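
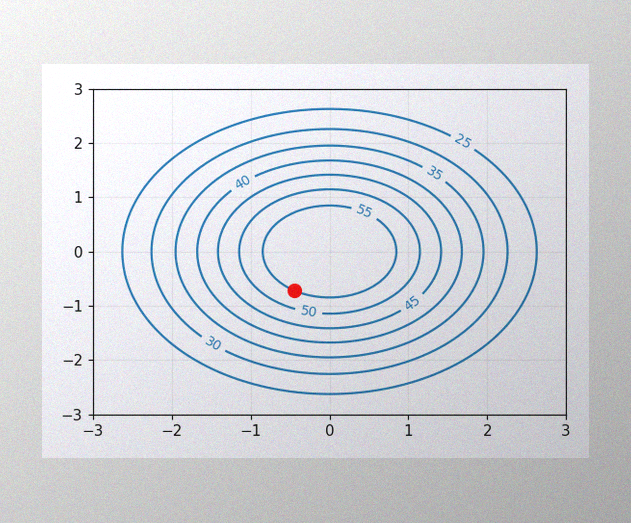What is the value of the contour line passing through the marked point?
The image has some photo noise and uneven lighting. The marked point sits on the contour labelled 55.

55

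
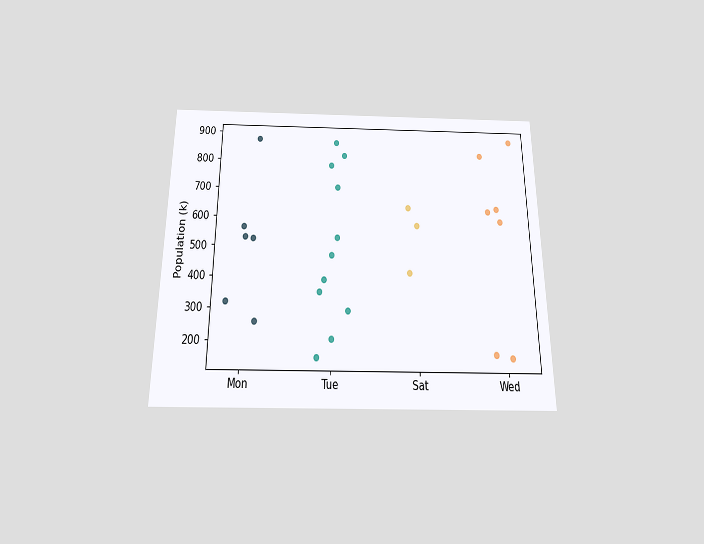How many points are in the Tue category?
The chart is viewed slightly from below. Counting the markers in the Tue column gives 11.

11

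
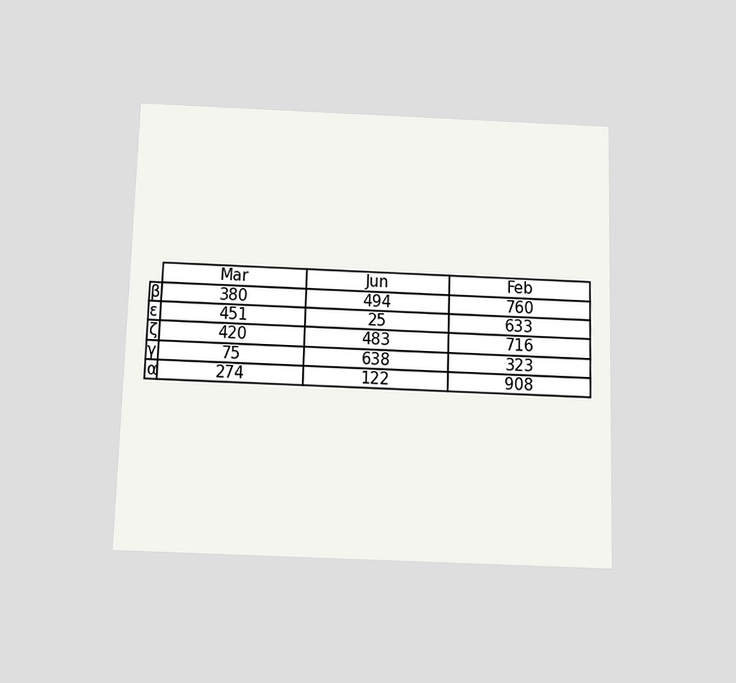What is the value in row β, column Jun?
The chart is viewed slightly from below. The (β, Jun) cell reads 494.

494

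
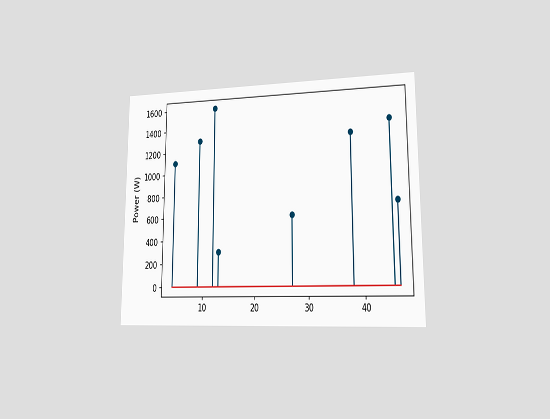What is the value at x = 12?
1600W

The chart is viewed at a slight angle. The stem at x=12 reaches 1600W.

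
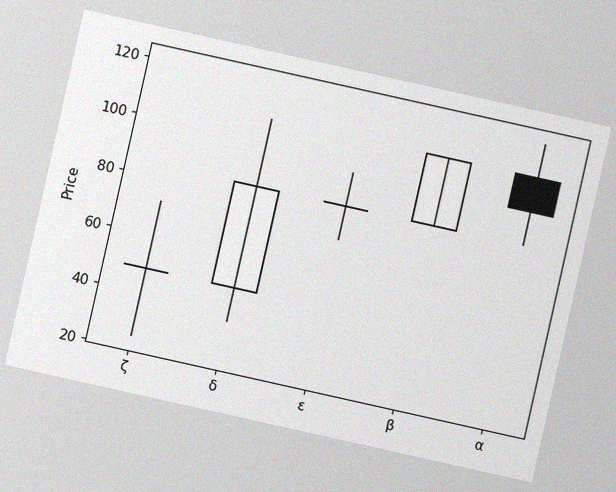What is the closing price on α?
The chart is tilted about 13° clockwise, with some photo noise. The α candle closes at 96.

96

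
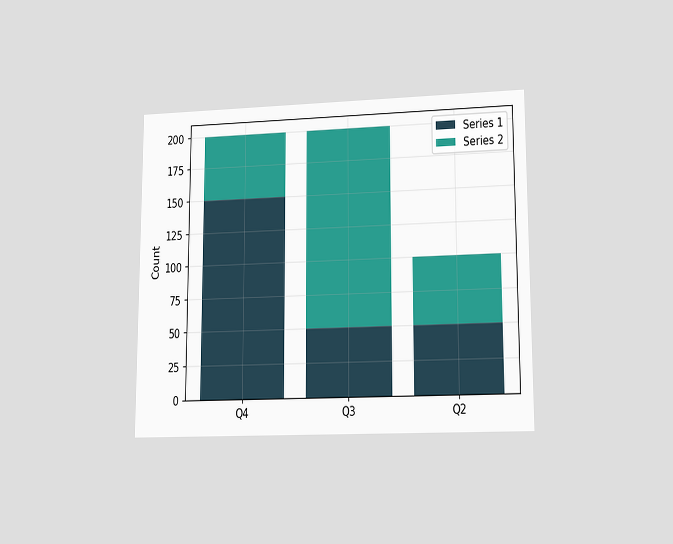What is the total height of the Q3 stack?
200

The chart is viewed at a slight angle. The Q3 stack's top reaches 200 on the y-axis.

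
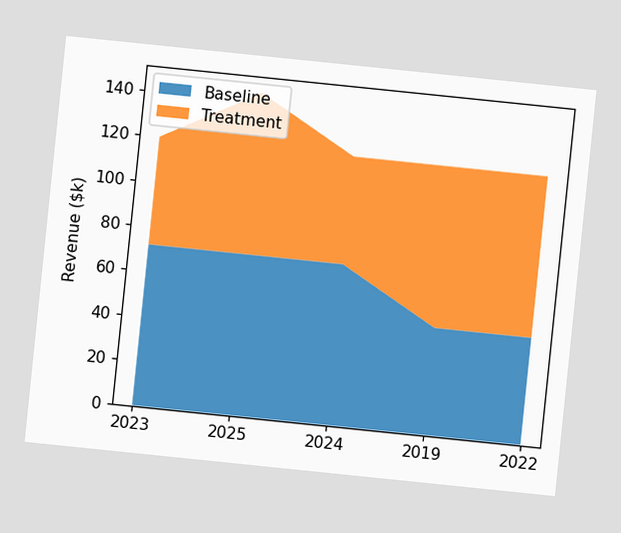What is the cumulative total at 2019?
$120k

The chart is tilted about 6° clockwise. The stacked total at 2019 reaches $120k.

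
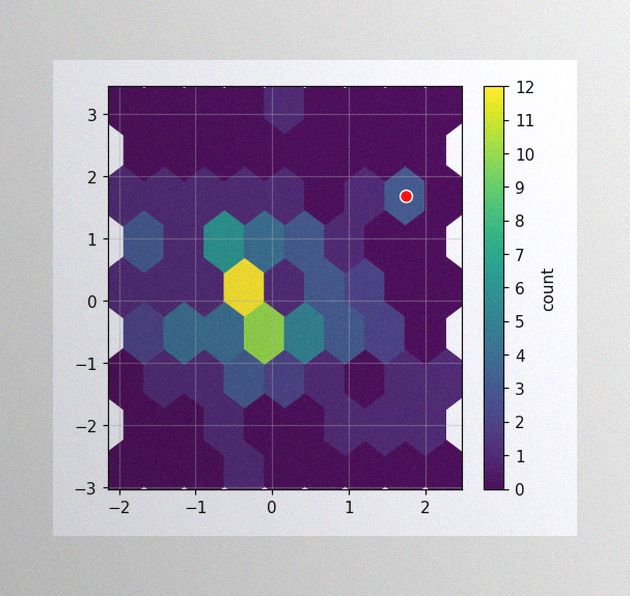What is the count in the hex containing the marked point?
The image has some photo noise and uneven lighting. The marked hex reads 3 on the colorbar.

3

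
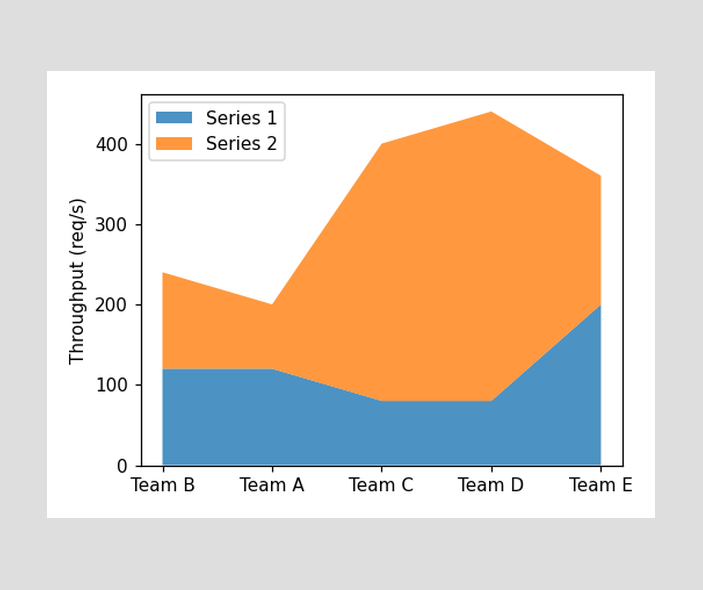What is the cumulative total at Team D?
The stacked total at Team D reaches 440req/s.

440req/s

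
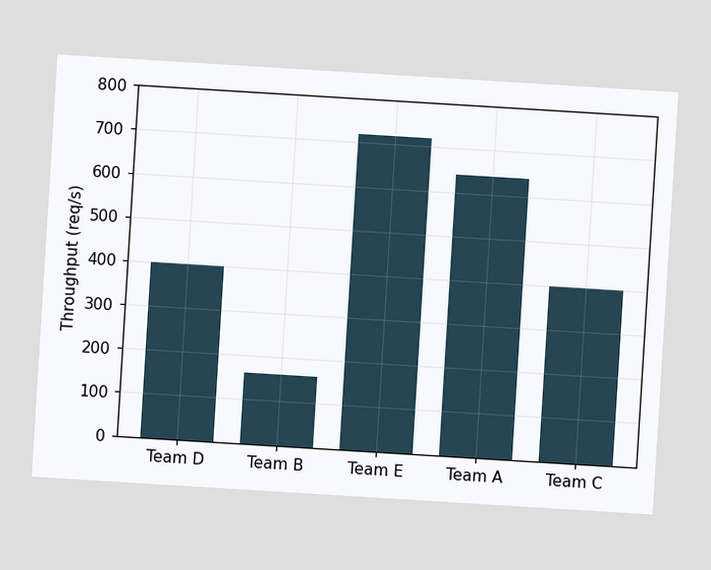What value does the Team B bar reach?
The chart is tilted about 3° clockwise. Reading along the chart's y-axis, the Team B bar reaches 160req/s.

160req/s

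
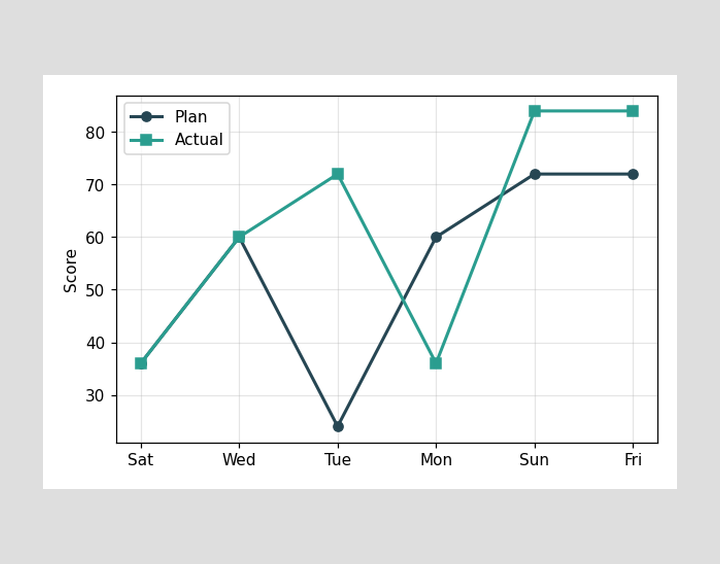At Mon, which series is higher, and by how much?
At Mon, Plan sits above the other line by 24.

Plan, by 24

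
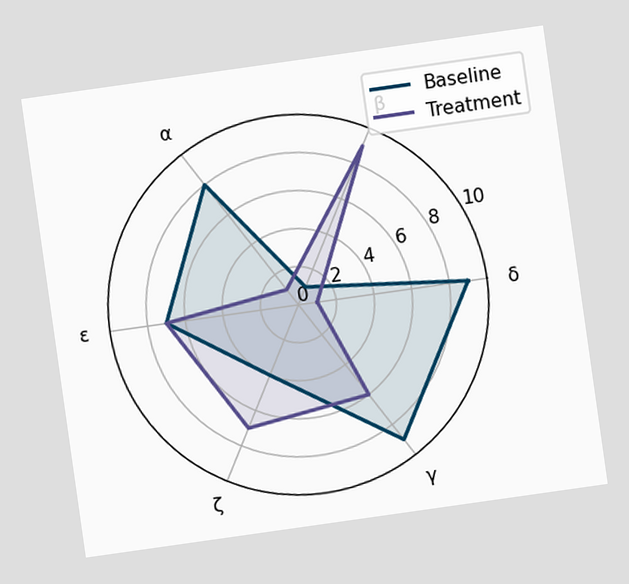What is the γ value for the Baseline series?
The chart is tilted about 8° counter-clockwise. On the γ axis, Baseline reaches 9.

9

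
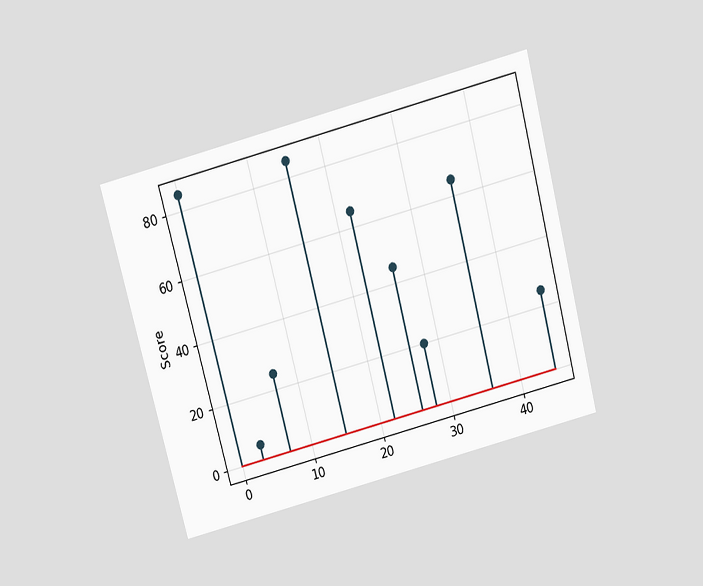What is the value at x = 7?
The chart is tilted about 15° counter-clockwise and viewed slightly from above. The stem at x=7 reaches 25.

25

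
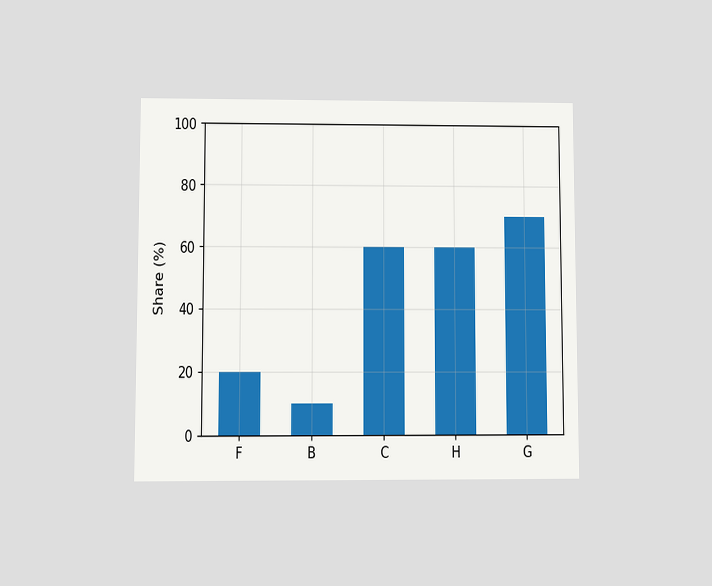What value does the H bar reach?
60%

The chart is viewed at a slight angle. Reading along the chart's y-axis, the H bar reaches 60%.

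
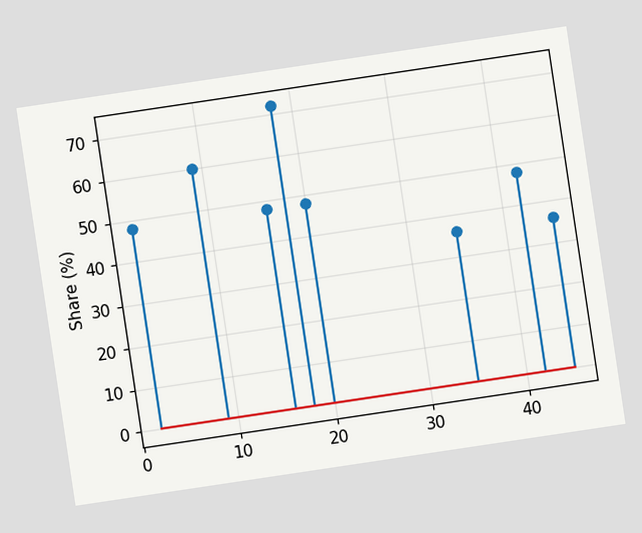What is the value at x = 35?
The chart is tilted about 8° counter-clockwise. The stem at x=35 reaches 36%.

36%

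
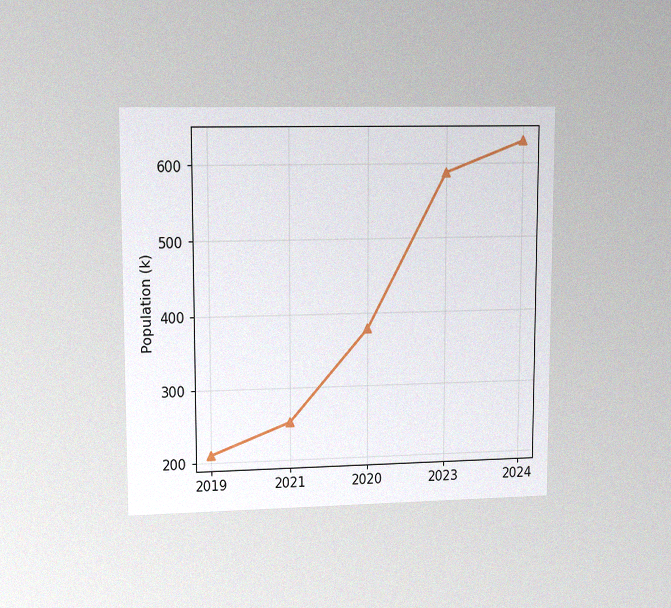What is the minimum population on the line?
The chart is viewed at a slight angle, with some photo noise. The lowest point is at 2019, and reading across to the y-axis gives 210k.

210k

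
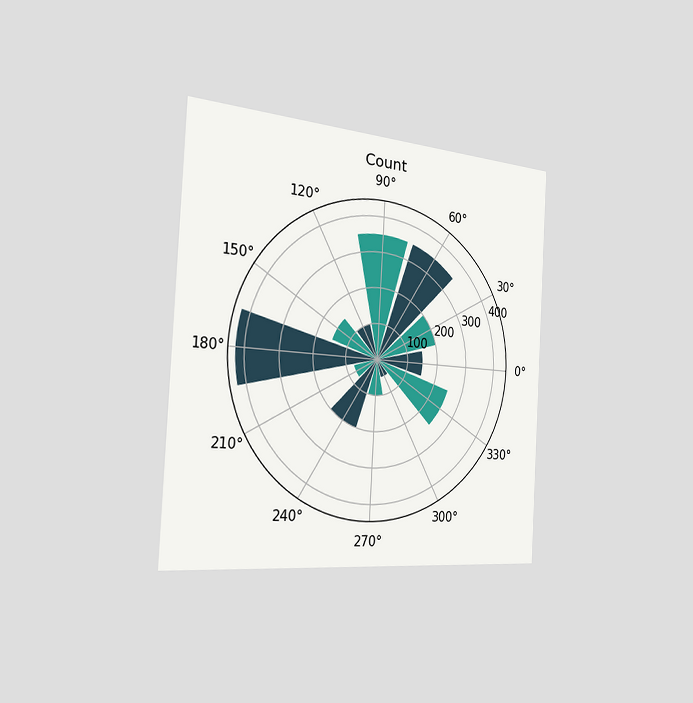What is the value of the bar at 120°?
The chart is tilted about 3° clockwise and viewed slightly from the left. The bar at 120° reaches 100 on the radial axis.

100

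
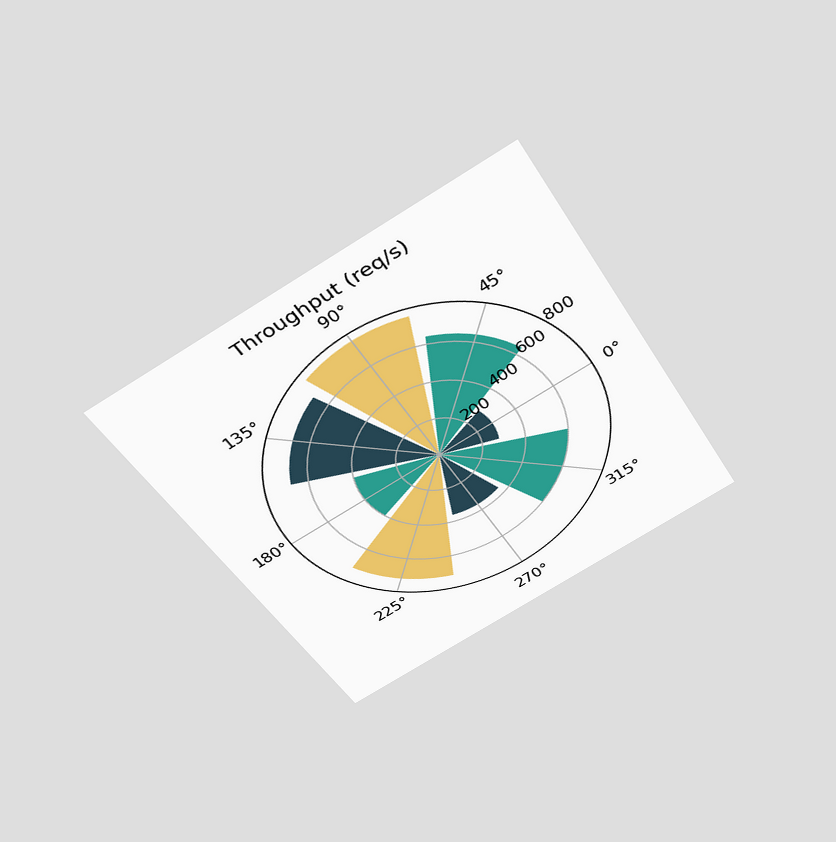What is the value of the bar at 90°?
The chart is tilted about 30° counter-clockwise and viewed slightly from above. The bar at 90° reaches 760req/s on the radial axis.

760req/s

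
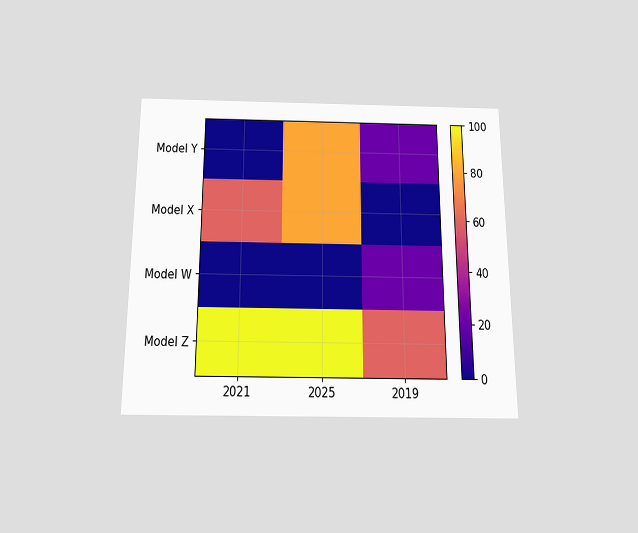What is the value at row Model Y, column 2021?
0

The chart is viewed slightly from below. Matching cell (Model Y, 2021) against the colorbar gives 0.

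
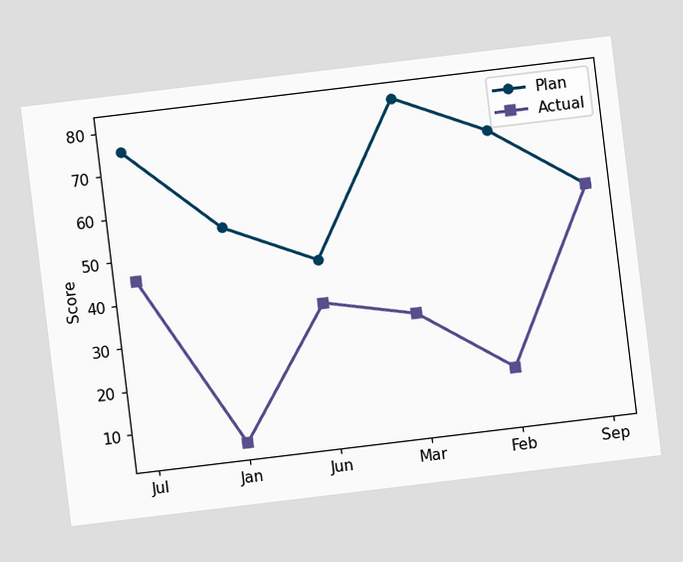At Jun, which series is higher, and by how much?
Plan, by 10

The chart is tilted about 7° counter-clockwise. At Jun, Plan sits above the other line by 10.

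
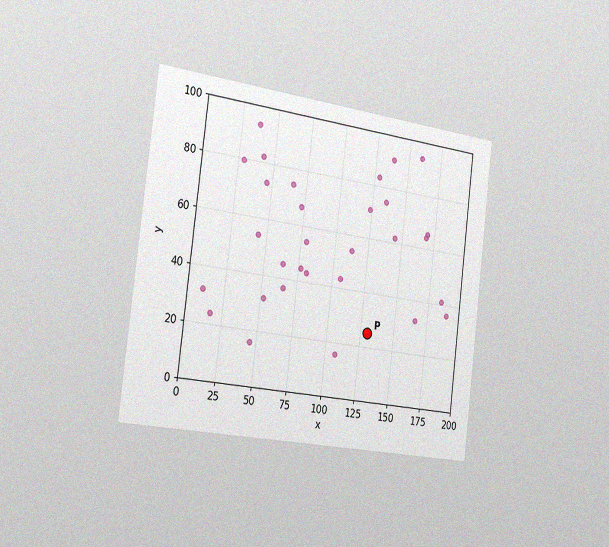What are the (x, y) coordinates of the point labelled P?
The chart is tilted about 7° clockwise and viewed slightly from the left, with some photo noise. Following the gridlines from P to each axis, P sits at (130, 25).

(130, 25)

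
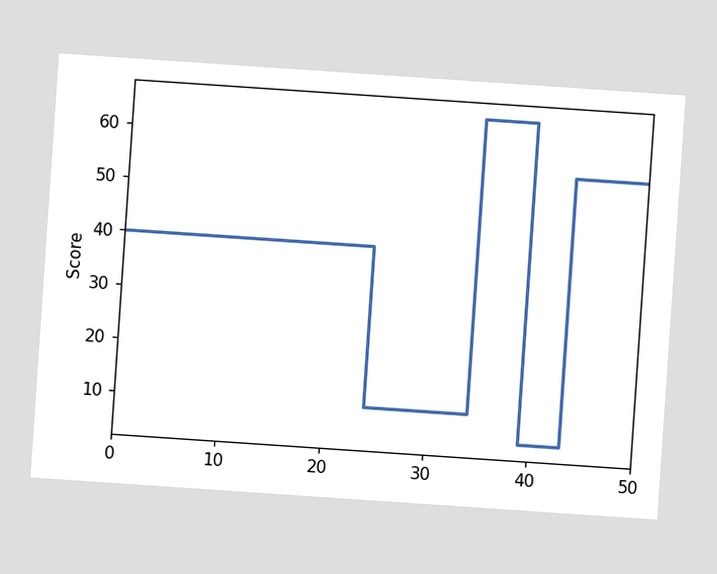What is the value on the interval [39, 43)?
The chart is tilted about 4° clockwise. On [39, 43) the step sits at 5.

5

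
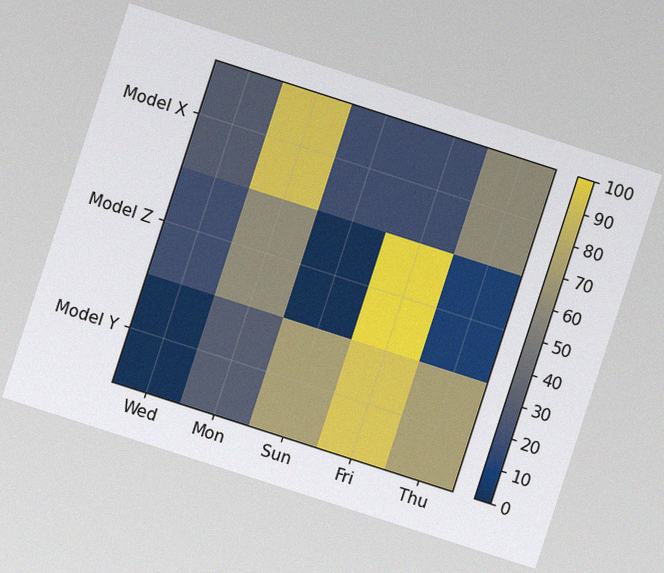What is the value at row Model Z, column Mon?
60

The chart is tilted about 18° clockwise, with some photo noise. Matching cell (Model Z, Mon) against the colorbar gives 60.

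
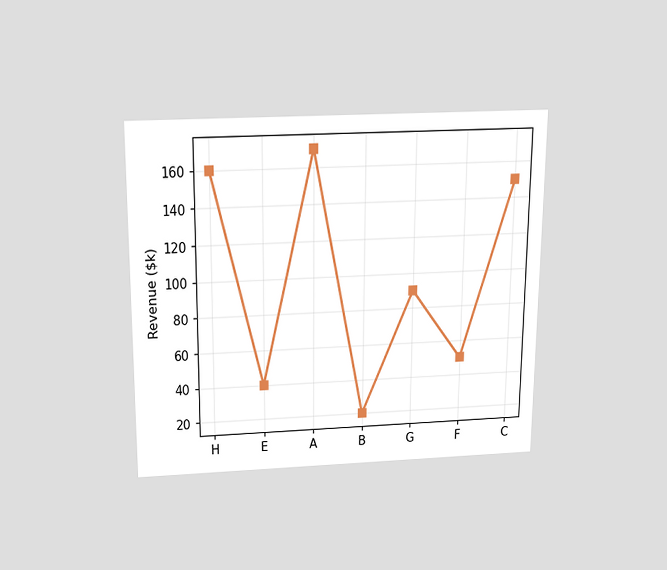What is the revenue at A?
The chart is viewed slightly from above. At A, the line is at $170k.

$170k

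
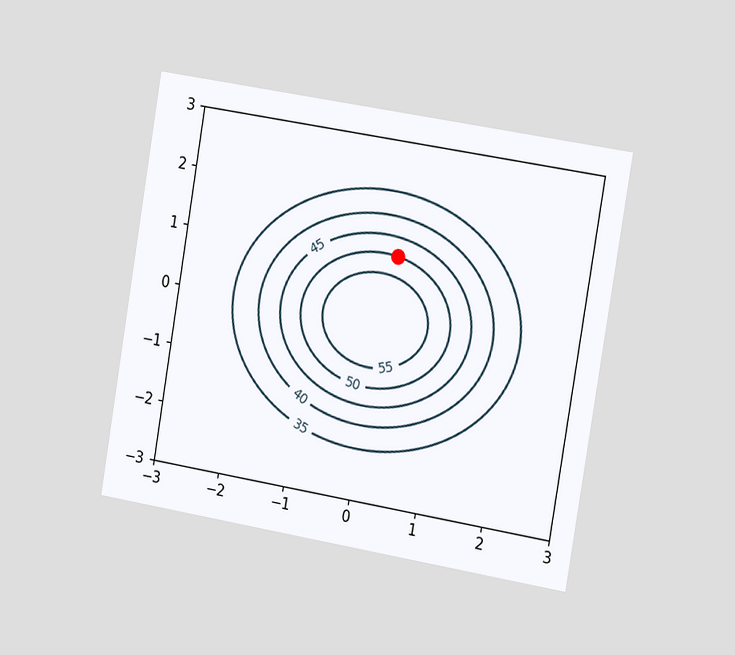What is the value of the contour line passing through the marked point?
50

The chart is tilted about 9° clockwise and viewed slightly from the right. The marked point sits on the contour labelled 50.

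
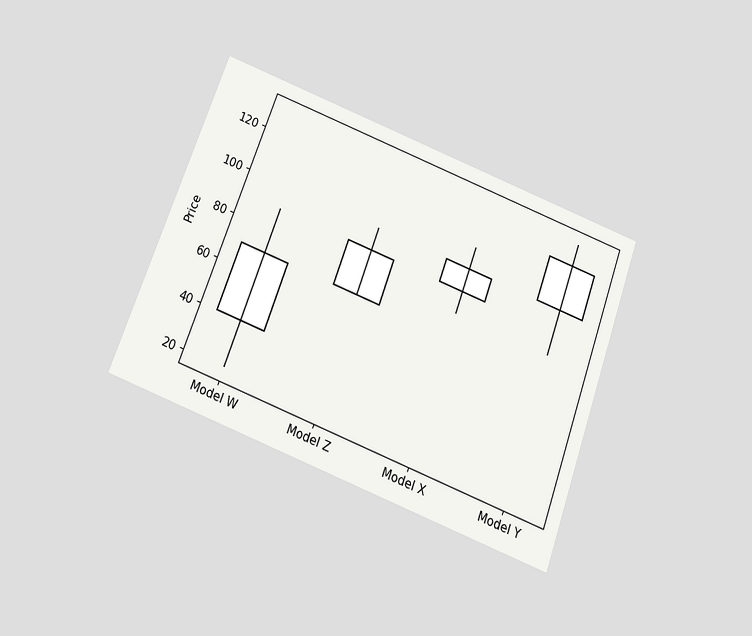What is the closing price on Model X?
100

The chart is tilted about 20° clockwise and viewed slightly from below. The Model X candle closes at 100.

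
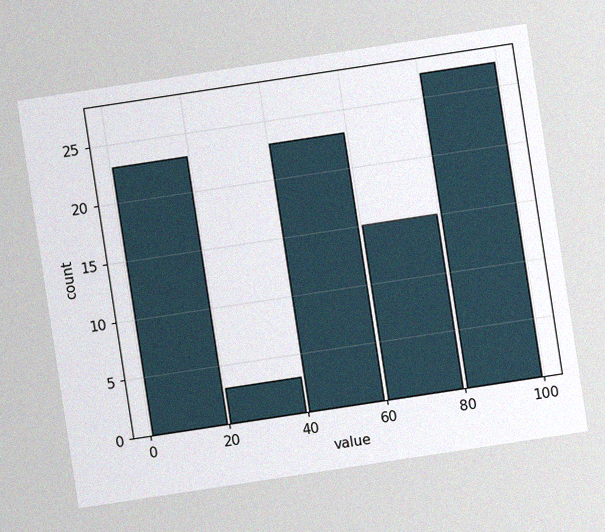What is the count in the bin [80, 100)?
The chart is tilted about 9° counter-clockwise, with some photo noise. The [80, 100) bin has height 27.

27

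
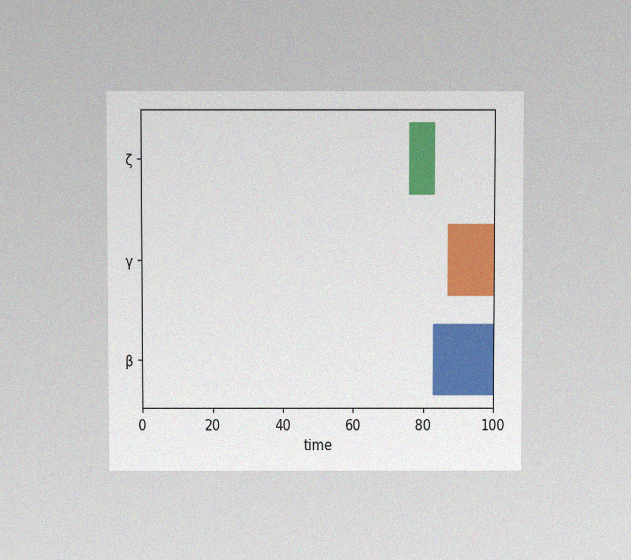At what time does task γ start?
87

The chart is viewed at a slight angle, with some photo noise. The γ bar begins at t=87.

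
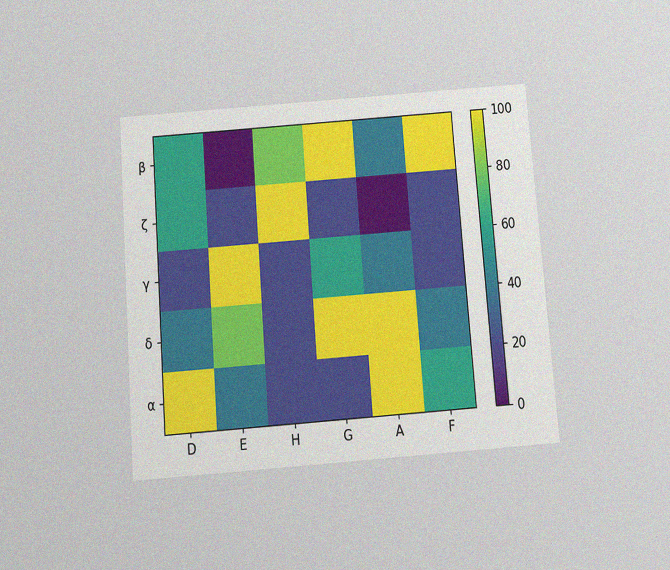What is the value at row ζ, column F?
The chart is tilted about 4° counter-clockwise and viewed slightly from below, with some photo noise. Matching cell (ζ, F) against the colorbar gives 20.

20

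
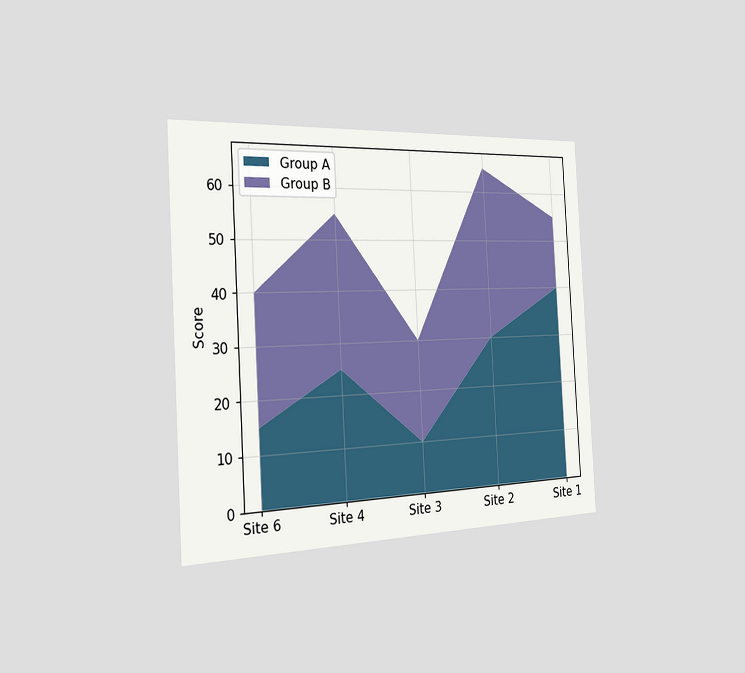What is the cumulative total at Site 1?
The chart is tilted about 3° counter-clockwise and viewed slightly from the left. The stacked total at Site 1 reaches 55.

55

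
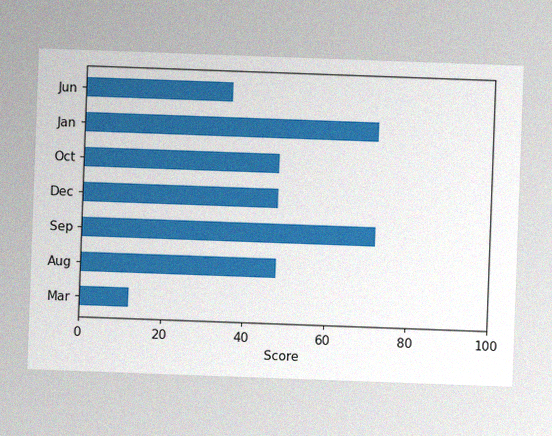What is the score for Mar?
12

The chart is tilted about 2° clockwise, with some photo noise. Reading along the chart's x-axis, the Mar bar reaches 12.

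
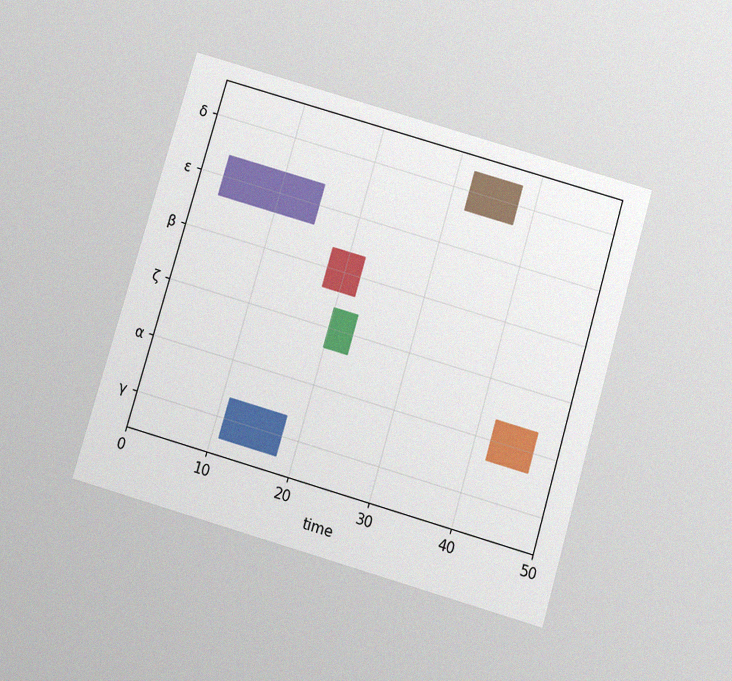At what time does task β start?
18

The chart is tilted about 16° clockwise and viewed slightly from below, with some photo noise. The β bar begins at t=18.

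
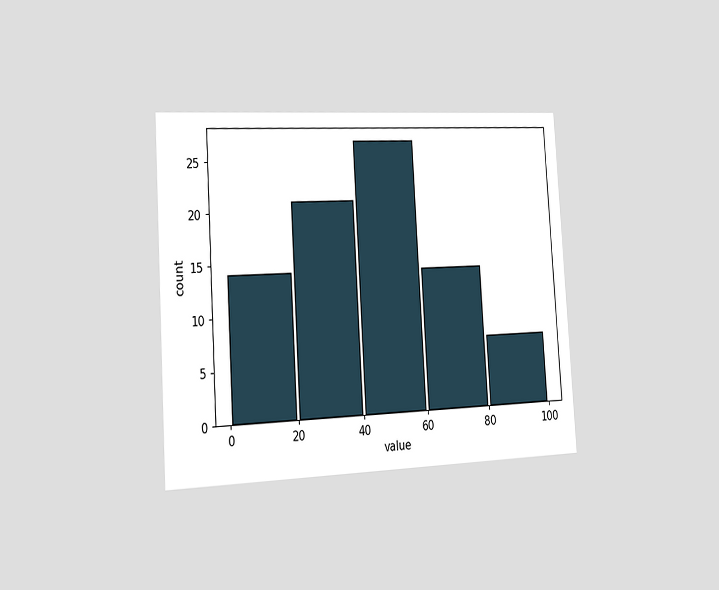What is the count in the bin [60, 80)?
14

The chart is tilted about 3° counter-clockwise and viewed slightly from the left. The [60, 80) bin has height 14.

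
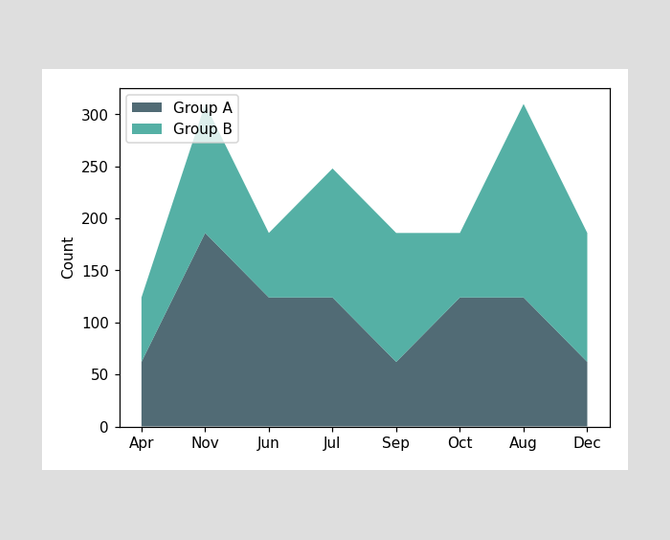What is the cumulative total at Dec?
The stacked total at Dec reaches 186.

186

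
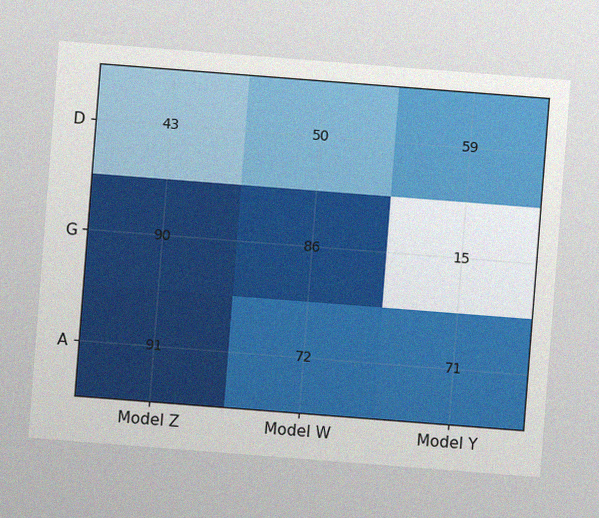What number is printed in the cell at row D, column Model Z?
The chart is tilted about 4° clockwise, with some photo noise. The (D, Model Z) cell reads 43.

43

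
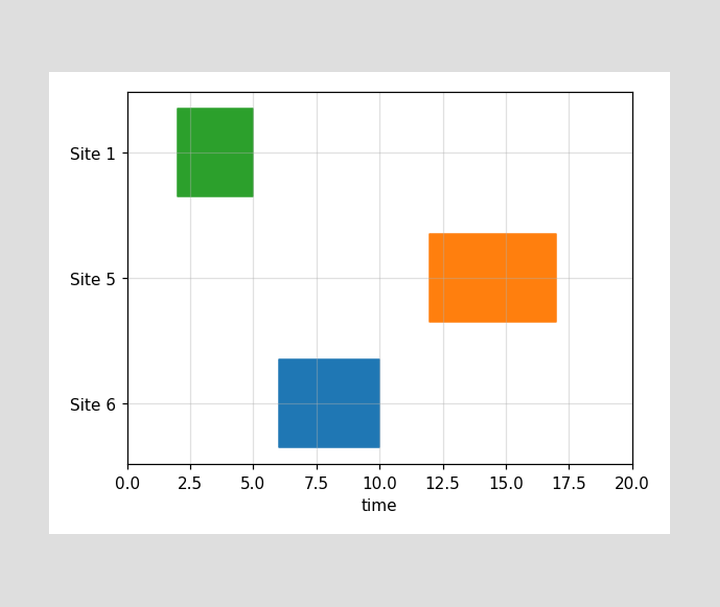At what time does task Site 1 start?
2

The Site 1 bar begins at t=2.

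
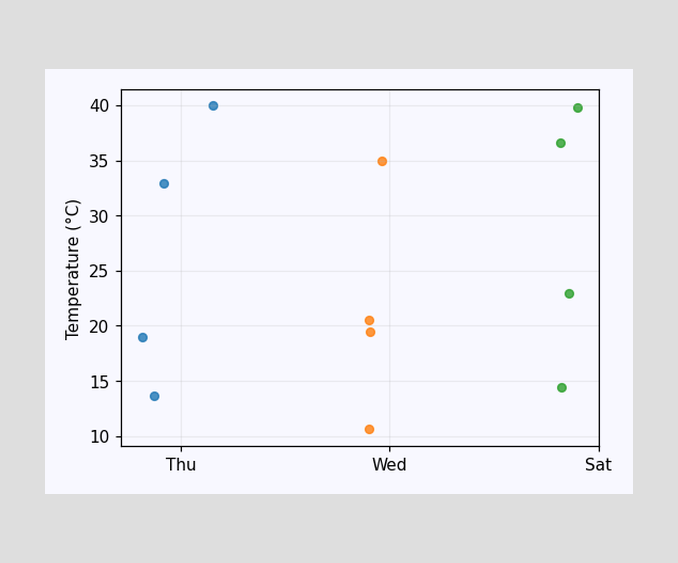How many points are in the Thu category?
Counting the markers in the Thu column gives 4.

4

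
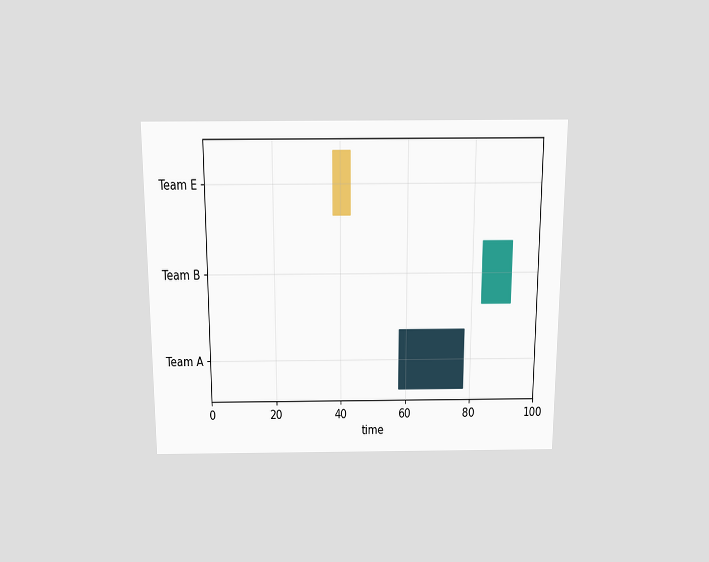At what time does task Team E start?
The chart is viewed slightly from above. The Team E bar begins at t=38.

38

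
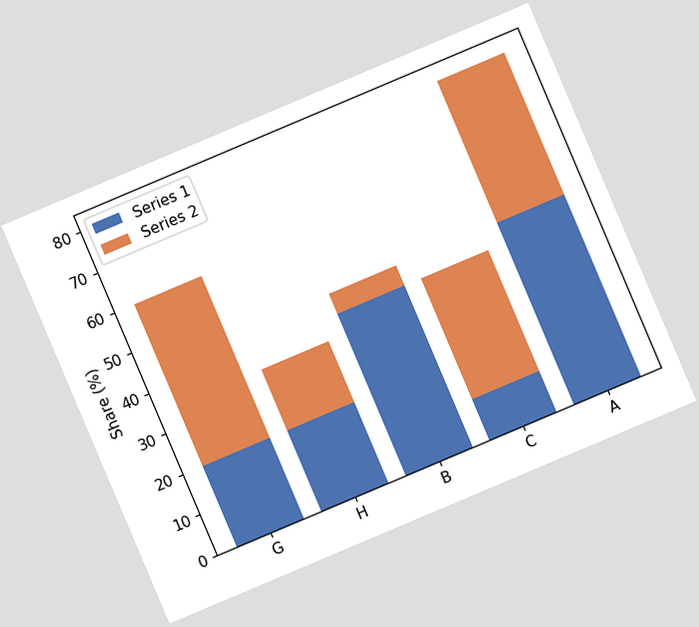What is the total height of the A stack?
80%

The chart is tilted about 23° counter-clockwise. The A stack's top reaches 80% on the y-axis.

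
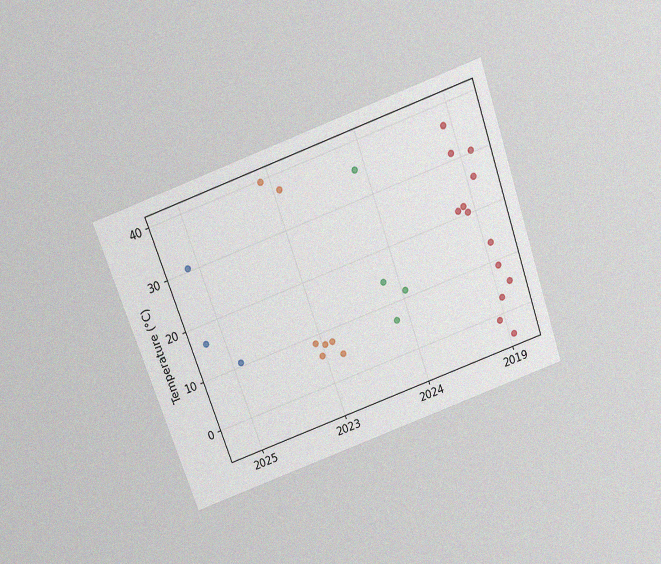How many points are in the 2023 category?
7

The chart is tilted about 20° counter-clockwise and viewed slightly from above, with some photo noise. Counting the markers in the 2023 column gives 7.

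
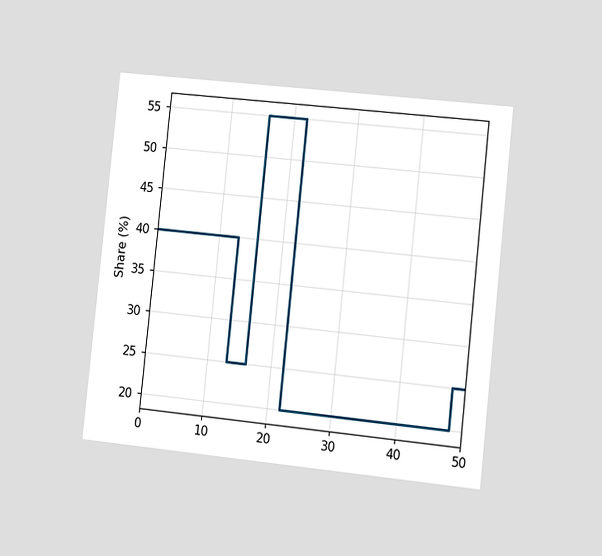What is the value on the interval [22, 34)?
20%

The chart is tilted about 6° clockwise and viewed slightly from the right. On [22, 34) the step sits at 20%.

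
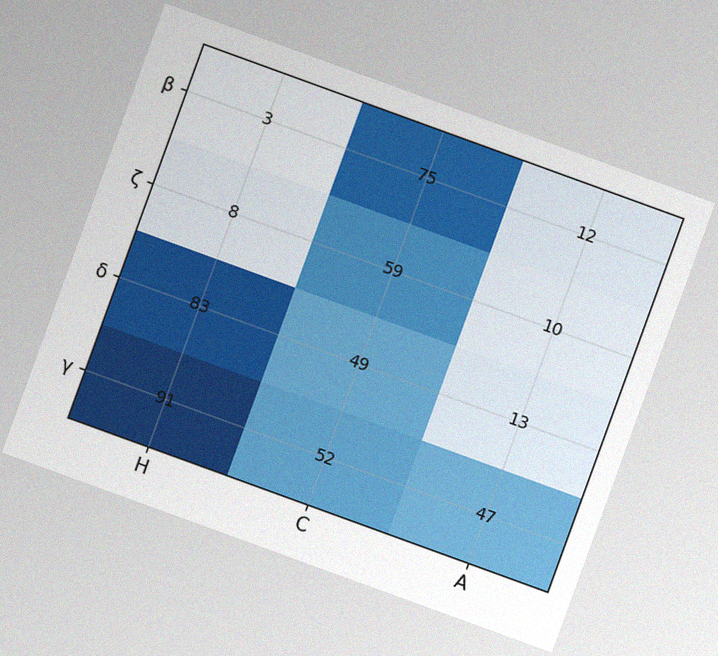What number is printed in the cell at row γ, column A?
The chart is tilted about 20° clockwise, with some photo noise. The (γ, A) cell reads 47.

47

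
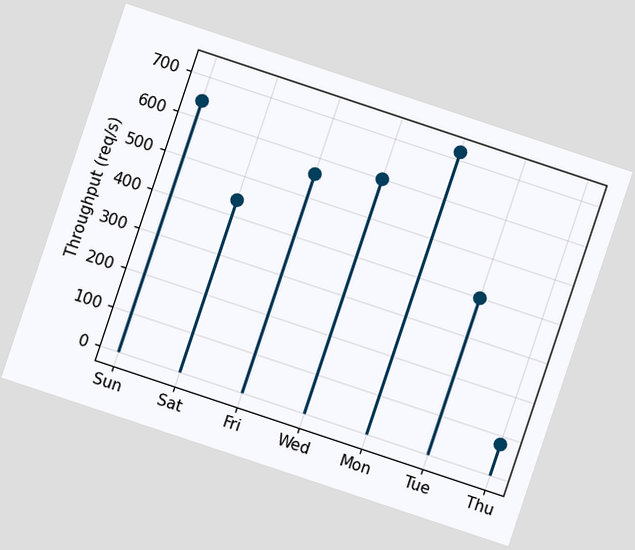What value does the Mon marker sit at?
The chart is tilted about 18° clockwise. The Mon marker sits at 720req/s.

720req/s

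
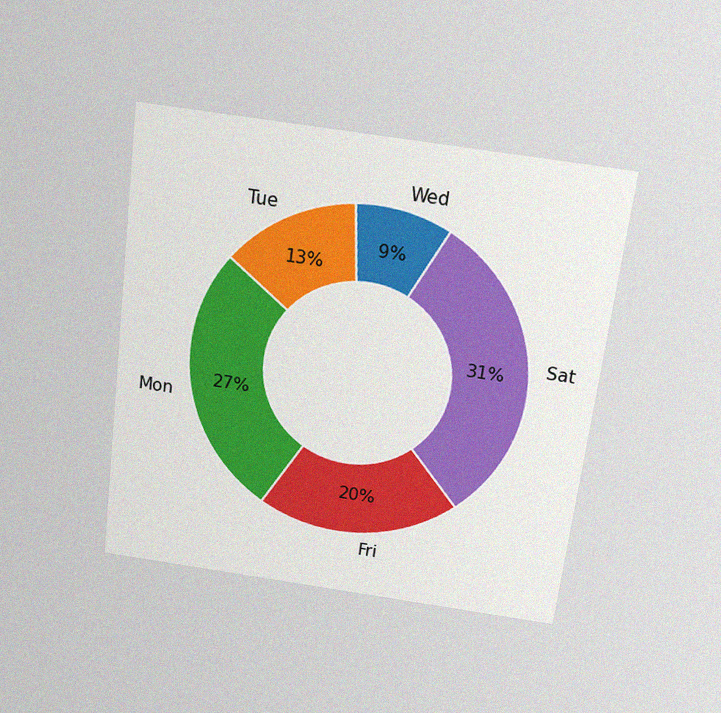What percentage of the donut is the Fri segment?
20%

The chart is tilted about 7° clockwise and viewed slightly from above, with some photo noise. The Fri segment takes up 20% of the ring.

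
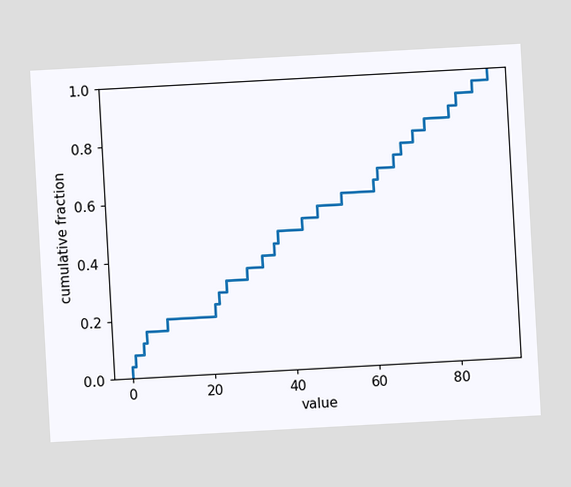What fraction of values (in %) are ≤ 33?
40%

The chart is tilted about 3° counter-clockwise. At x=33 the ECDF step is at 40%.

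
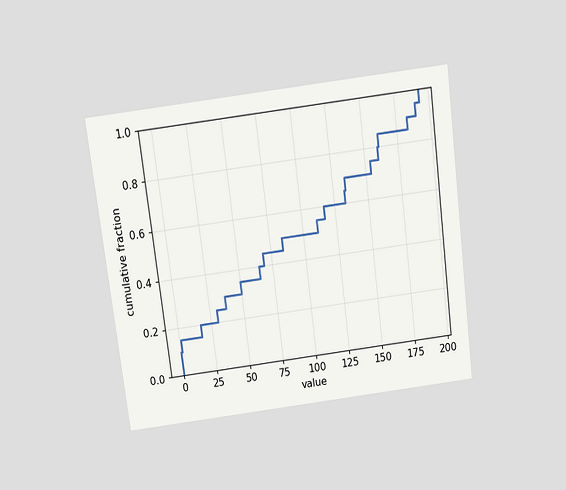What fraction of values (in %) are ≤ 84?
50%

The chart is tilted about 7° counter-clockwise and viewed slightly from above. At x=84 the ECDF step is at 50%.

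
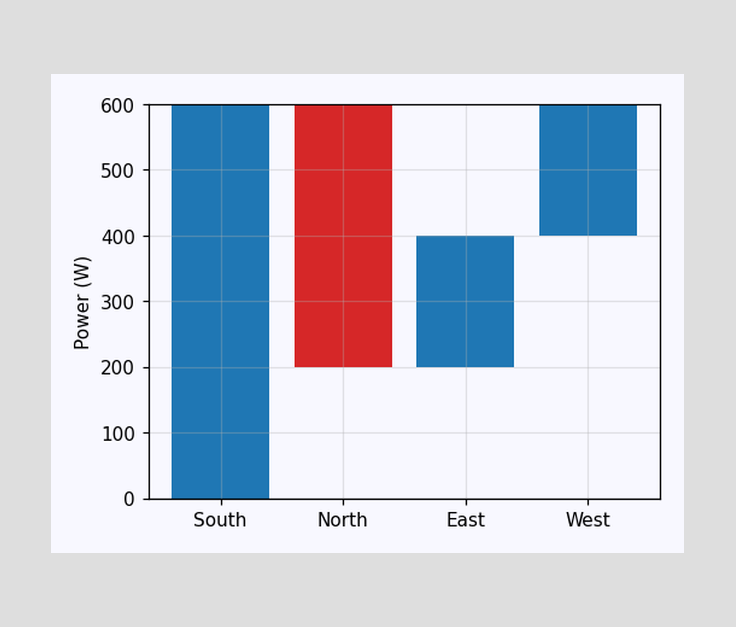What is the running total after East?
400W

After East the running total reaches 400W.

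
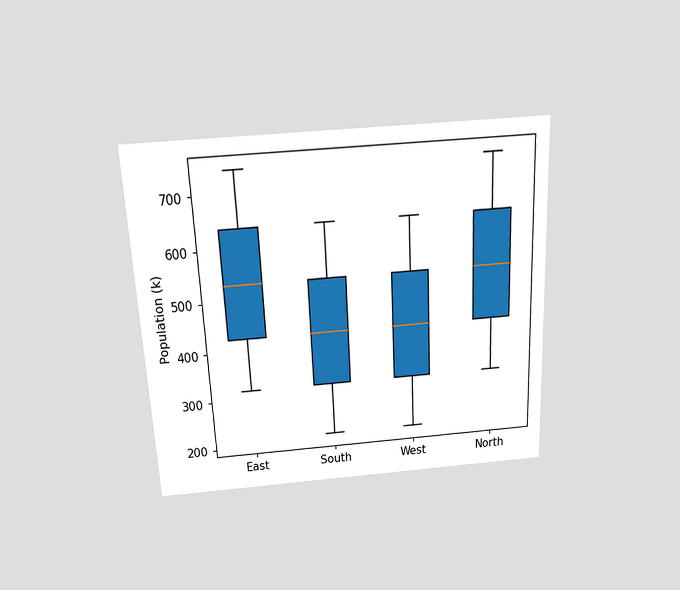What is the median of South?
The chart is tilted about 3° counter-clockwise and viewed slightly from above. The median line in the South box sits at 424k.

424k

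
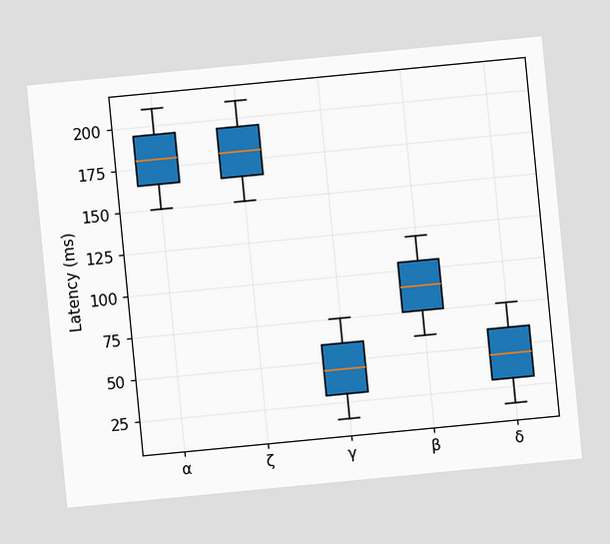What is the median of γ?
45ms

The chart is tilted about 5° counter-clockwise. The median line in the γ box sits at 45ms.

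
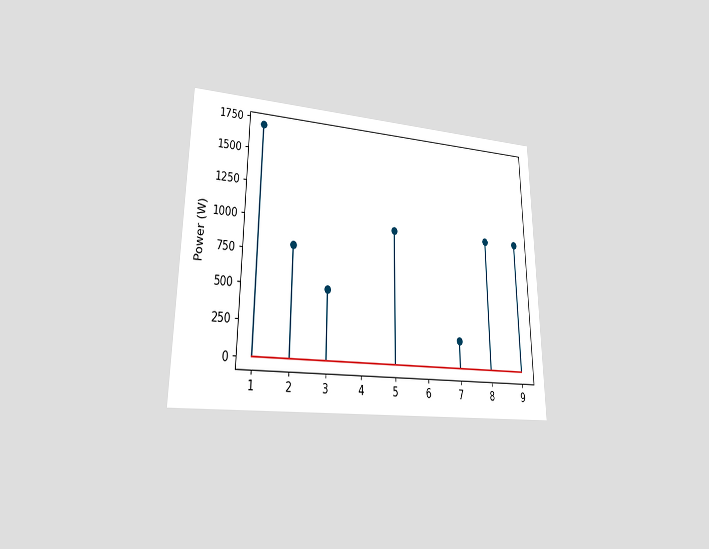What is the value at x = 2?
800W

The chart is viewed at a slight angle. The stem at x=2 reaches 800W.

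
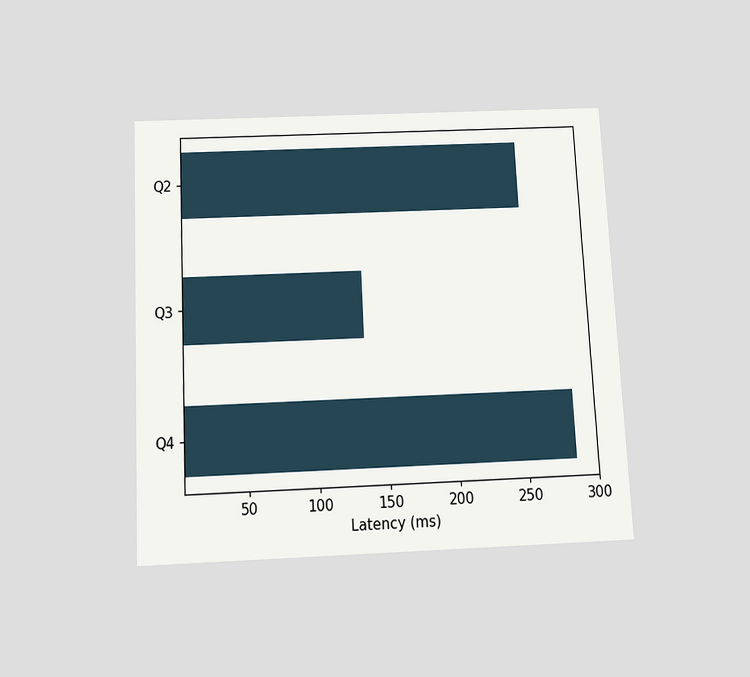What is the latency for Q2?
The chart is tilted about 3° counter-clockwise and viewed slightly from below. Reading along the chart's x-axis, the Q2 bar reaches 255ms.

255ms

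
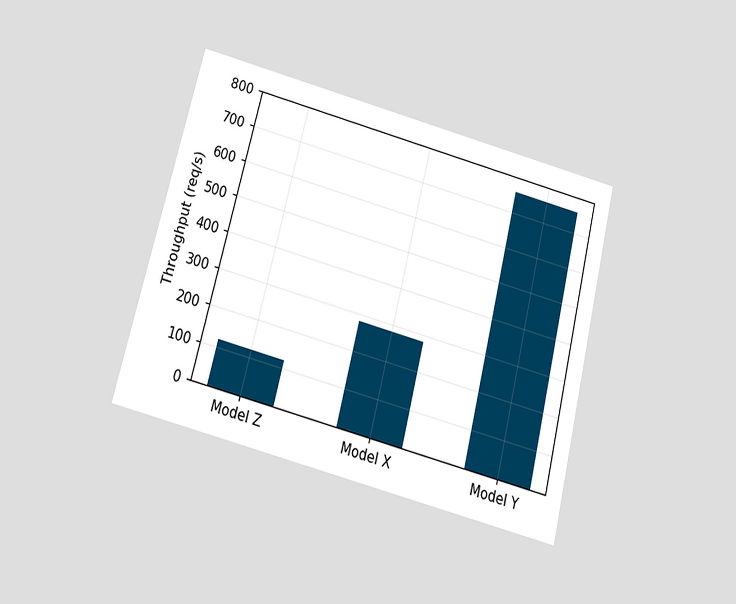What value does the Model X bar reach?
The chart is tilted about 14° clockwise and viewed slightly from below. Reading along the chart's y-axis, the Model X bar reaches 280req/s.

280req/s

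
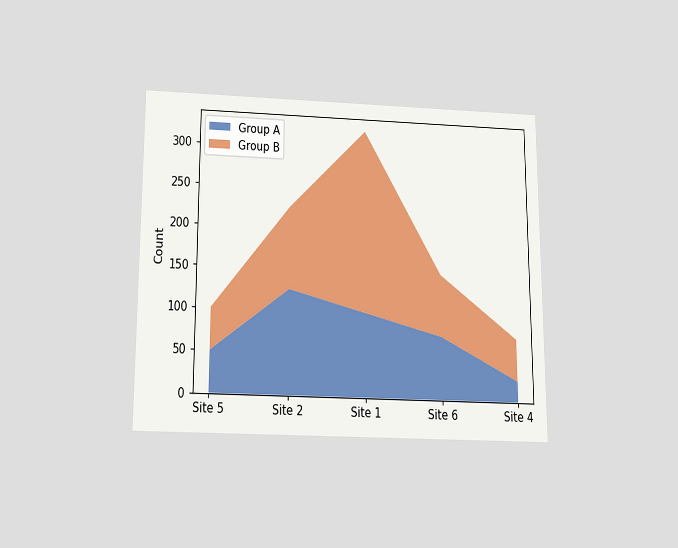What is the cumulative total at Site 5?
100

The chart is viewed slightly from below. The stacked total at Site 5 reaches 100.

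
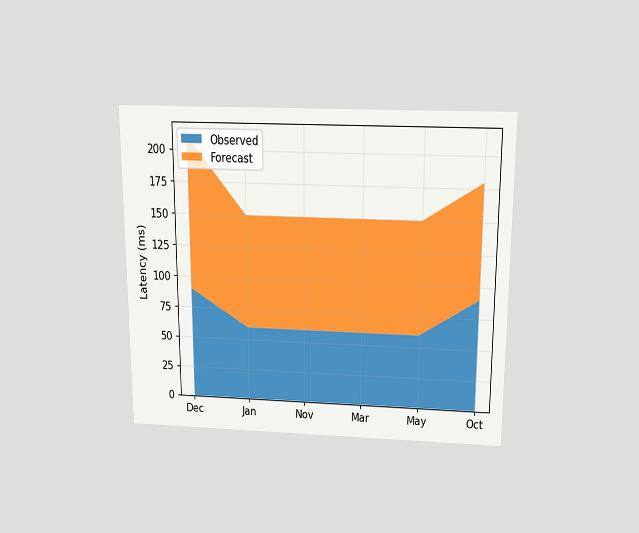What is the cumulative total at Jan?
150ms

The chart is viewed slightly from above. The stacked total at Jan reaches 150ms.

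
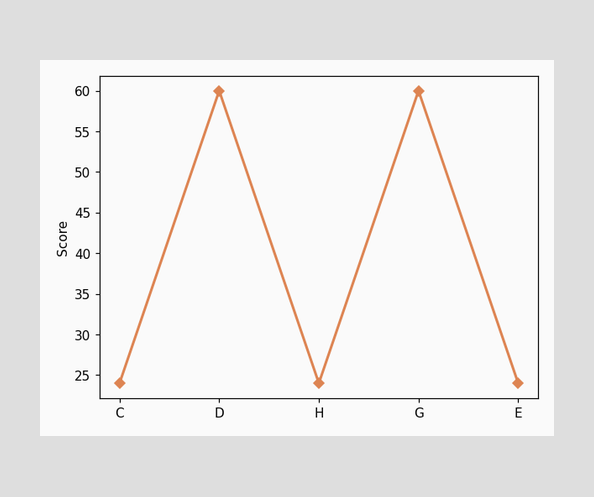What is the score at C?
At C, the line is at 24.

24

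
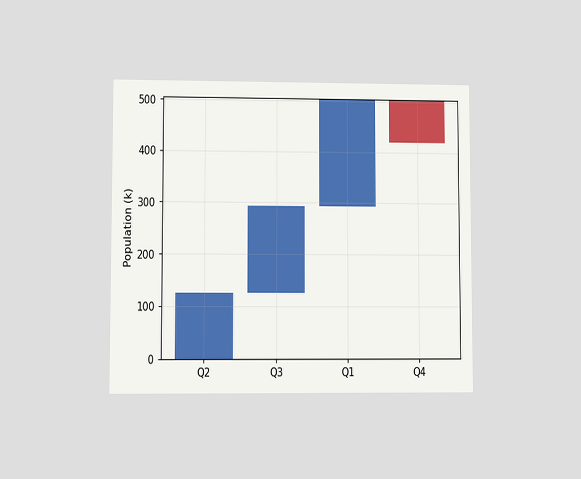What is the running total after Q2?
The chart is viewed at a slight angle. After Q2 the running total reaches 126k.

126k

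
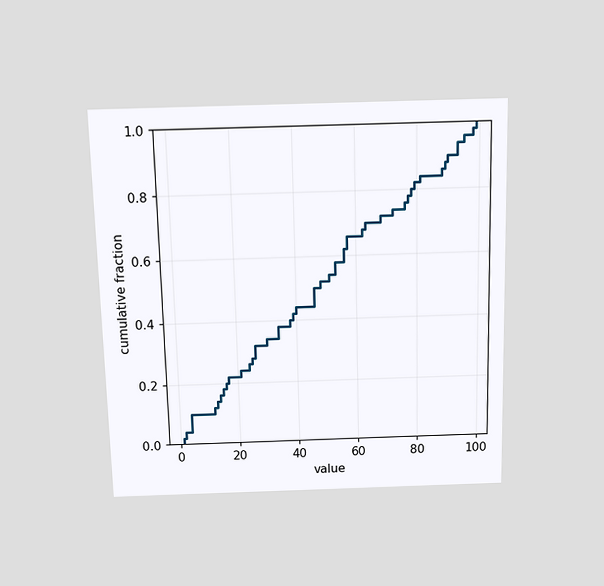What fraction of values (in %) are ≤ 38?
40%

The chart is viewed slightly from above. At x=38 the ECDF step is at 40%.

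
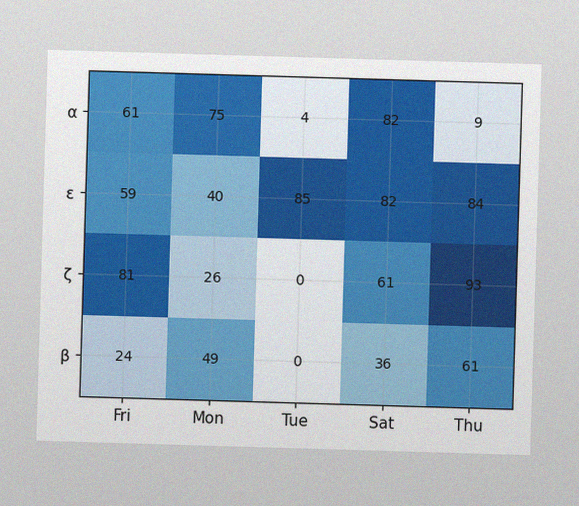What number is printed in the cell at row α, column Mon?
The image has some photo noise and uneven lighting. The (α, Mon) cell reads 75.

75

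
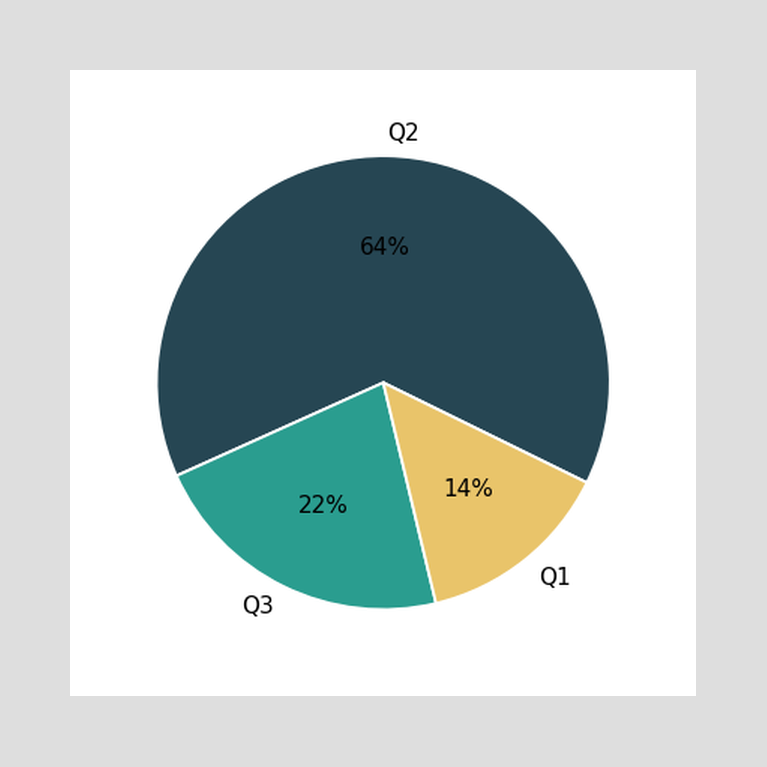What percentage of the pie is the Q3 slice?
The Q3 slice takes up 22% of the pie.

22%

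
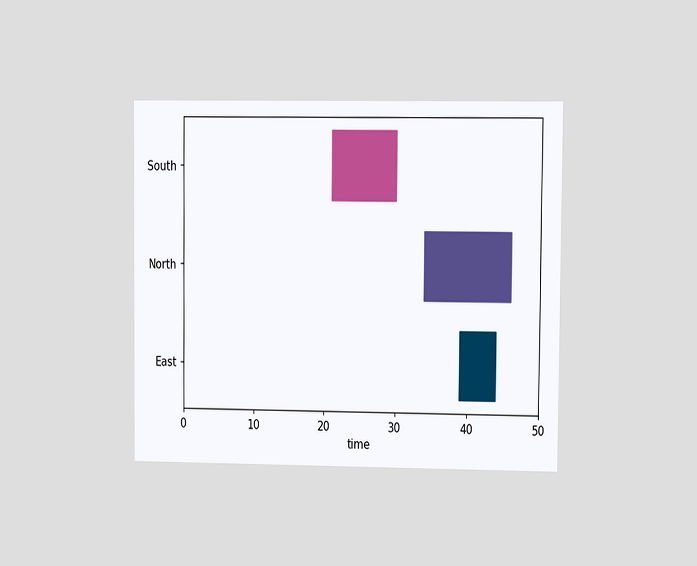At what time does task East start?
The chart is viewed at a slight angle. The East bar begins at t=39.

39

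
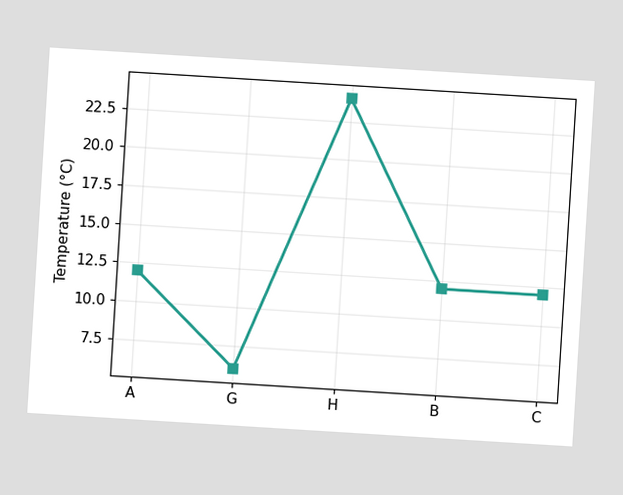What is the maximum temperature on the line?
The chart is tilted about 4° clockwise. The highest point is at H, and reading across to the y-axis gives 24°C.

24°C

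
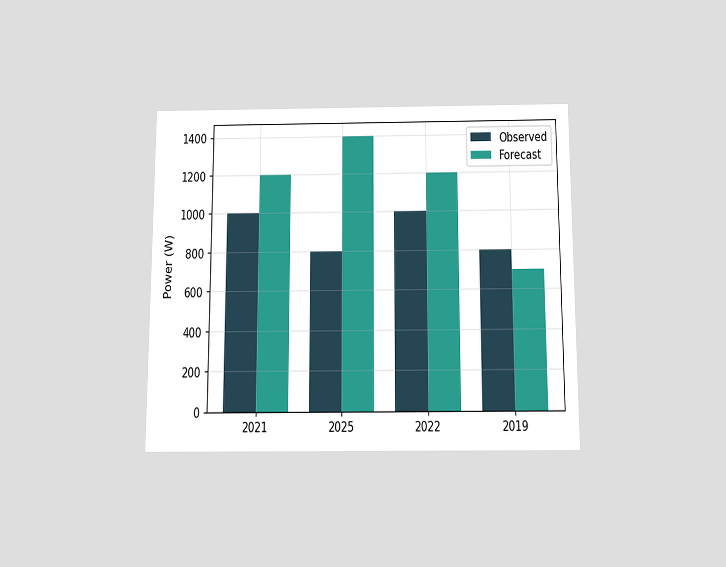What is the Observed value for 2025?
800W

The chart is viewed slightly from below. The Observed bar at 2025 reaches 800W on the y-axis.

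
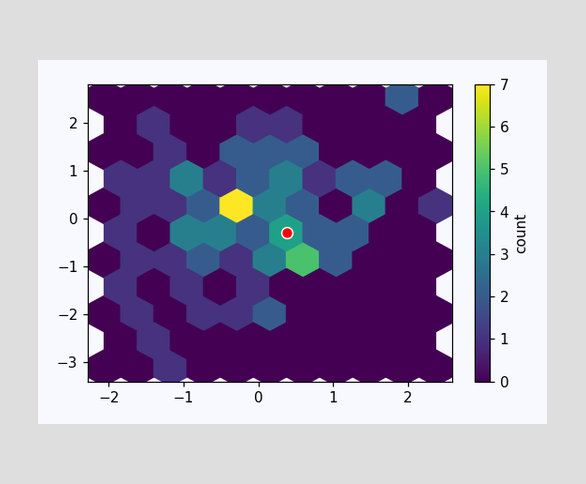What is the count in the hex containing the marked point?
4

The marked hex reads 4 on the colorbar.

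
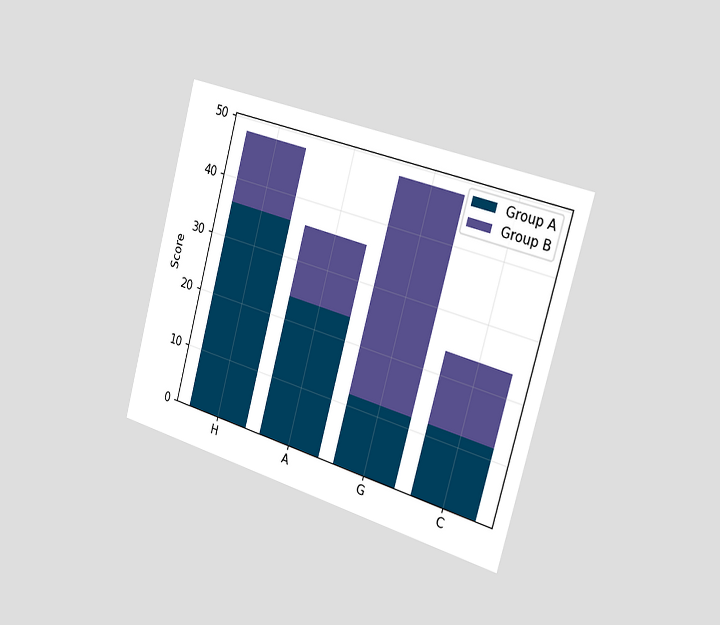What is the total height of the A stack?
The chart is tilted about 15° clockwise and viewed slightly from the right. The A stack's top reaches 36 on the y-axis.

36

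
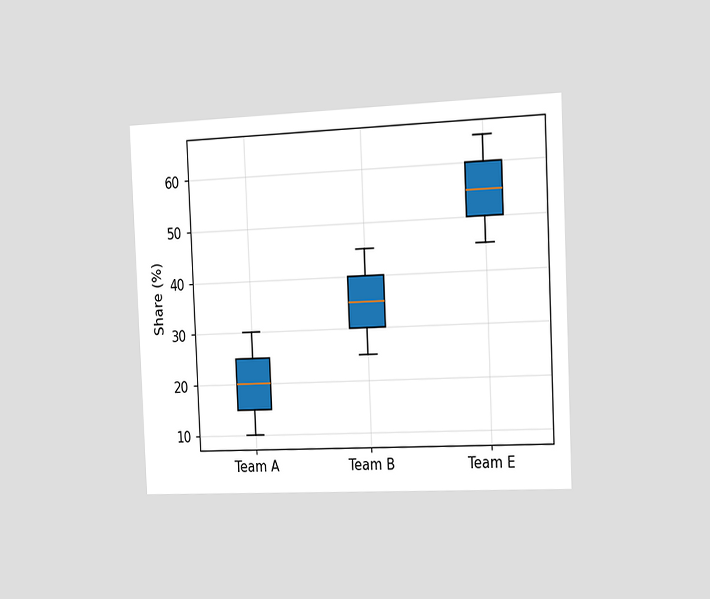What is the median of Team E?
55%

The chart is tilted about 3° counter-clockwise and viewed slightly from the right. The median line in the Team E box sits at 55%.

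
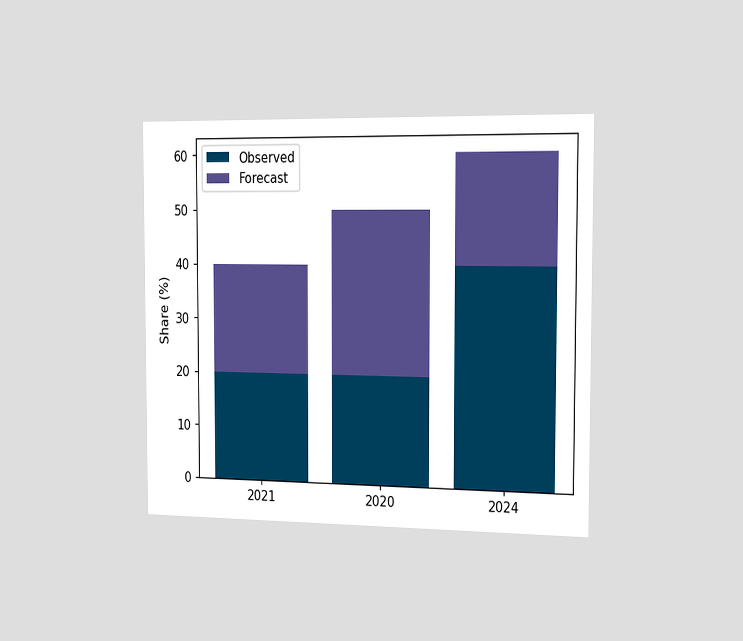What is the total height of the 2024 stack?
60%

The chart is viewed slightly from the right. The 2024 stack's top reaches 60% on the y-axis.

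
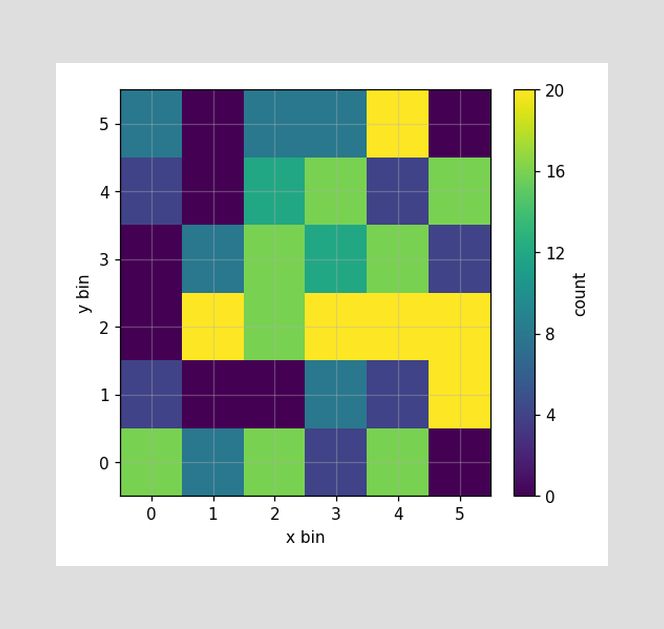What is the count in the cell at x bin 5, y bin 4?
16

Matching the cell (5, 4) against the colorbar gives 16.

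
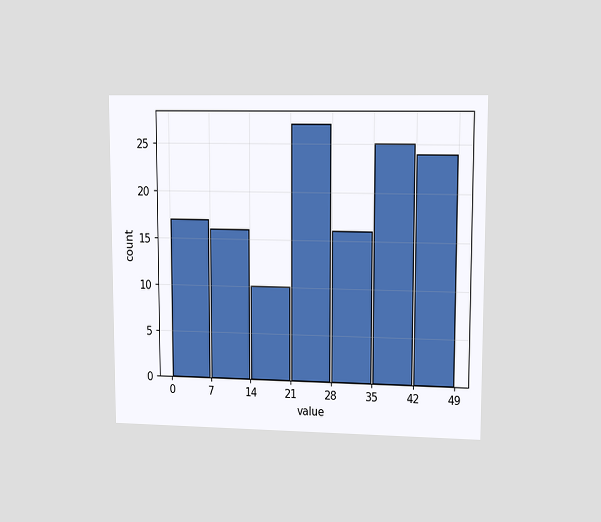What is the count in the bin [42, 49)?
The chart is viewed at a slight angle. The [42, 49) bin has height 24.

24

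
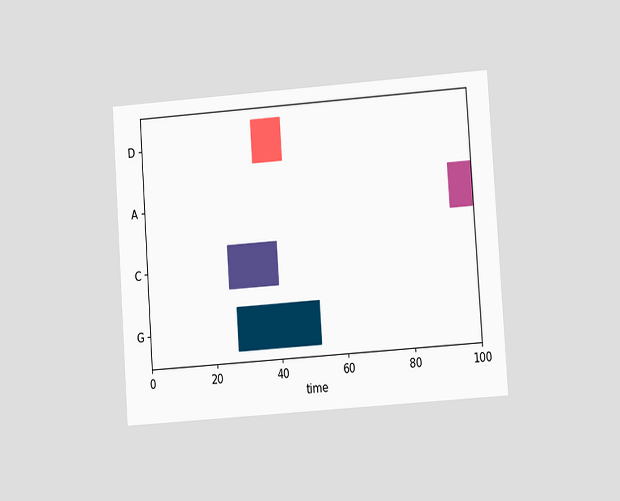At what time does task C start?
The chart is tilted about 4° counter-clockwise and viewed at a slight angle. The C bar begins at t=25.

25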